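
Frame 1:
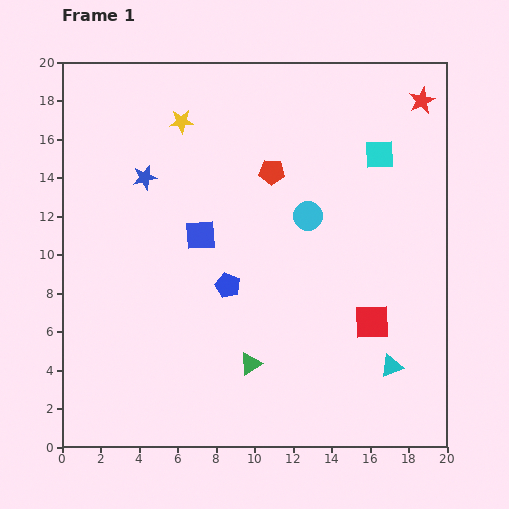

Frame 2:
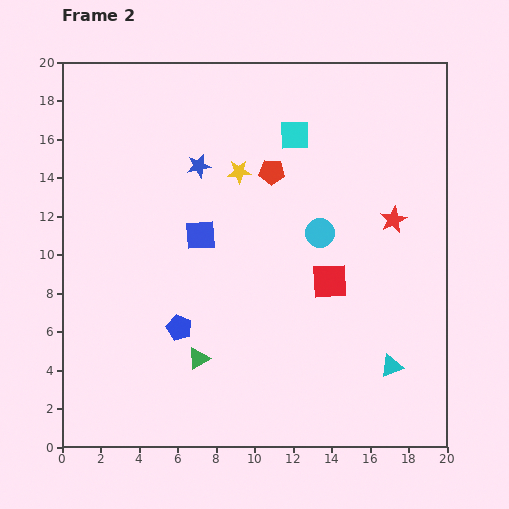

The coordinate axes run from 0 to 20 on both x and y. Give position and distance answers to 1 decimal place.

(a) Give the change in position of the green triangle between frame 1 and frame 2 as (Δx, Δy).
(-2.7, 0.3)

The green triangle was at (9.8, 4.3) in frame 1 and (7.1, 4.6) in frame 2.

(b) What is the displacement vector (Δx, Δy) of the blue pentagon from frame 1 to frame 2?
(-2.5, -2.2)

The blue pentagon was at (8.6, 8.4) in frame 1 and (6.1, 6.2) in frame 2.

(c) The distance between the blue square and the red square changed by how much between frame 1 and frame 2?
-2.9

Distance in frame 1: 10.0. Distance in frame 2: 7.1.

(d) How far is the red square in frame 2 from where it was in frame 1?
3.0

The red square moved from (16.1, 6.5) to (13.9, 8.6), a distance of √(2.2² + 2.1²) ≈ 3.0.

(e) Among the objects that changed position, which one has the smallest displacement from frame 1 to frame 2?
the cyan circle

(moved 1.1)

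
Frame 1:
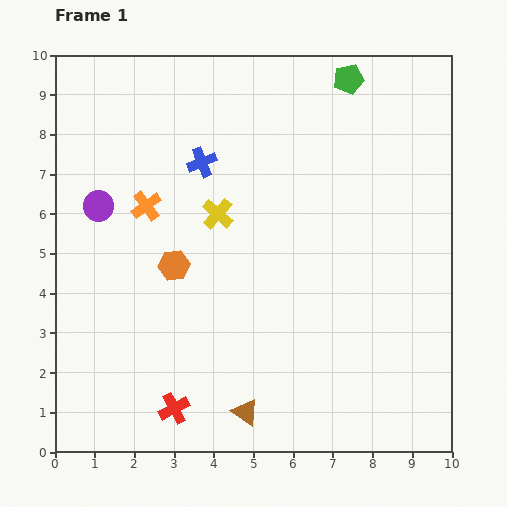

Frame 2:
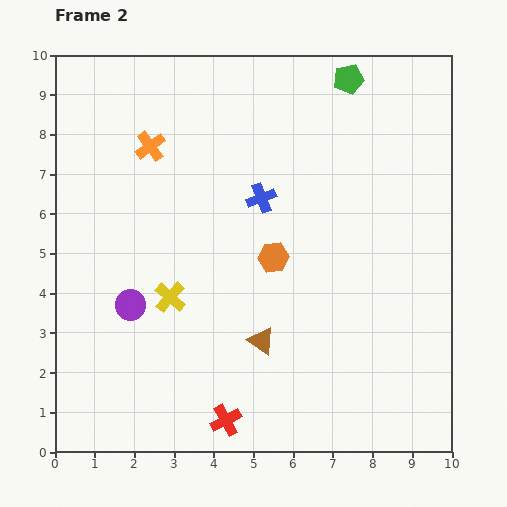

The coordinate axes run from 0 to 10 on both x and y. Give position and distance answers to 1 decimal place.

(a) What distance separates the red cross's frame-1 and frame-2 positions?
1.3

The red cross moved from (3.0, 1.1) to (4.3, 0.8), a distance of √(1.3² + 0.3²) ≈ 1.3.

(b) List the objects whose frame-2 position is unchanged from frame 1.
the green pentagon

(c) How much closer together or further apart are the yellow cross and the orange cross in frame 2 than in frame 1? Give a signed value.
+2.0

Distance in frame 1: 1.8. Distance in frame 2: 3.8.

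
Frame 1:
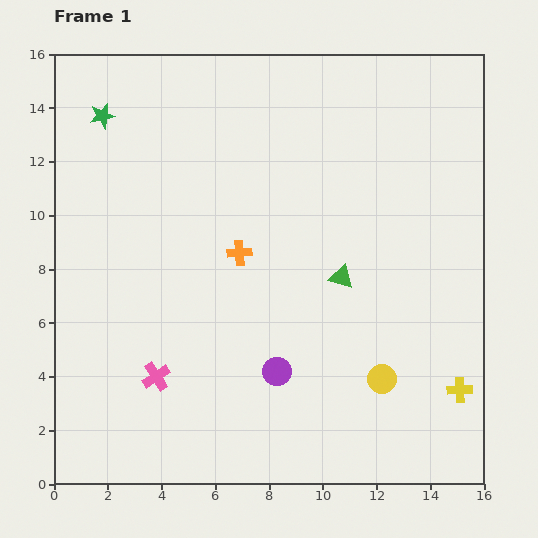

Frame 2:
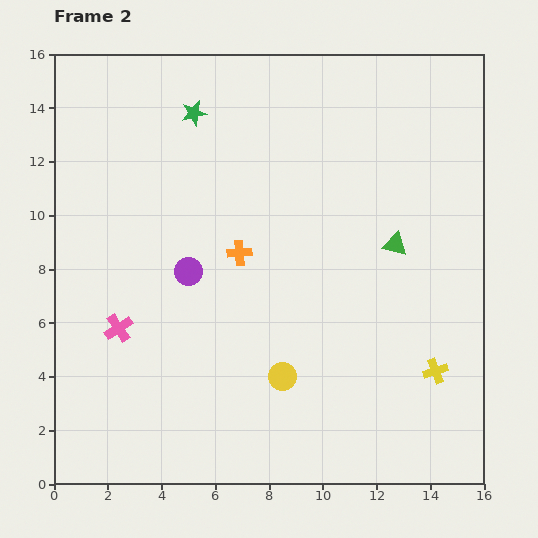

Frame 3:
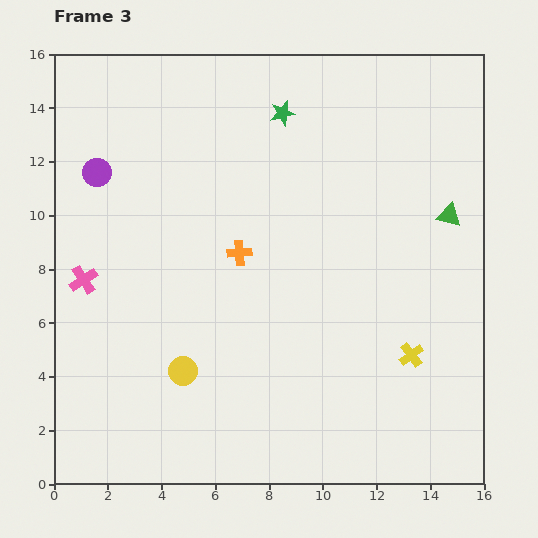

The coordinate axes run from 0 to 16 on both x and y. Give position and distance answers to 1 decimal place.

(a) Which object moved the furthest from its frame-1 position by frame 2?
the purple circle

(moved 5.0; next 3.7)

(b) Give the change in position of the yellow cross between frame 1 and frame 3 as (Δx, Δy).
(-1.8, 1.3)

The yellow cross was at (15.1, 3.5) in frame 1 and (13.3, 4.8) in frame 3.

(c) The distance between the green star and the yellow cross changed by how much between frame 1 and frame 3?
-6.6

Distance in frame 1: 16.8. Distance in frame 3: 10.2.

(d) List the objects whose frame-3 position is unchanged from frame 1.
the orange cross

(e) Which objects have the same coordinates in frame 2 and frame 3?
the orange cross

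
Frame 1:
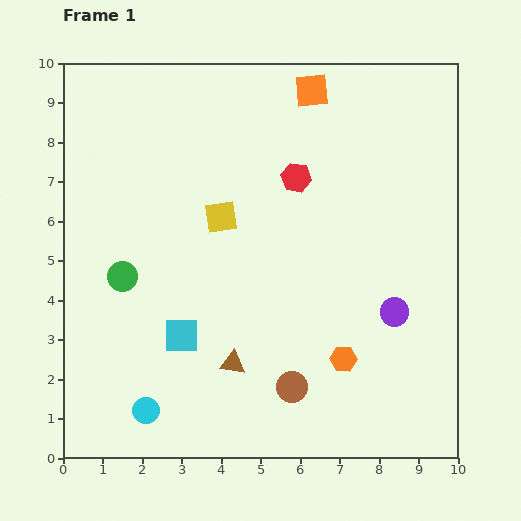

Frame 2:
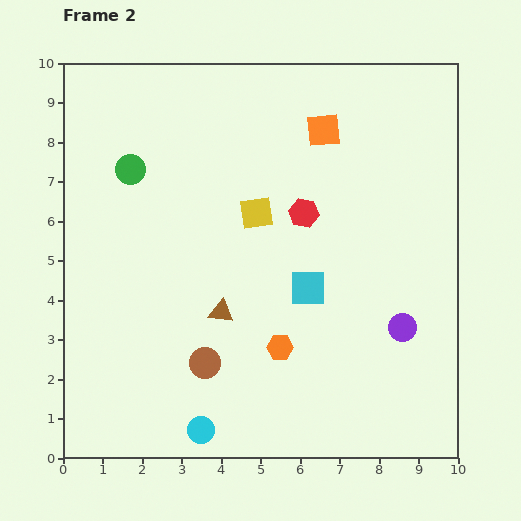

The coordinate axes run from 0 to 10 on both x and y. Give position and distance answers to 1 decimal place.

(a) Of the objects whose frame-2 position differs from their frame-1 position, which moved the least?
the purple circle

(moved 0.4)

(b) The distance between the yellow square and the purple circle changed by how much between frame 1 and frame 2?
-0.3

Distance in frame 1: 5.0. Distance in frame 2: 4.7.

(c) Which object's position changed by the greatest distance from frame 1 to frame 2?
the cyan square

(moved 3.4; next 2.7)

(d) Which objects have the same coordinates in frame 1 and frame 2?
none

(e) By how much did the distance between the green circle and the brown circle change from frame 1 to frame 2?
+0.2

Distance in frame 1: 5.1. Distance in frame 2: 5.3.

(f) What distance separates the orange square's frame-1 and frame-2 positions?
1.0

The orange square moved from (6.3, 9.3) to (6.6, 8.3), a distance of √(0.3² + 1.0²) ≈ 1.0.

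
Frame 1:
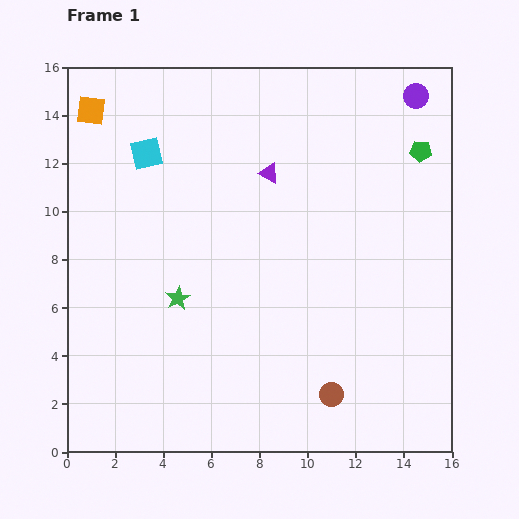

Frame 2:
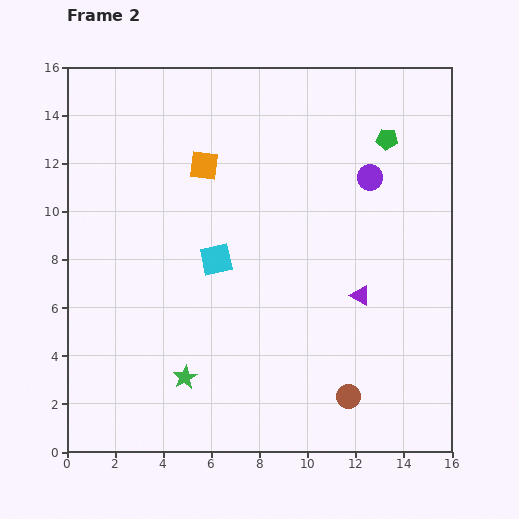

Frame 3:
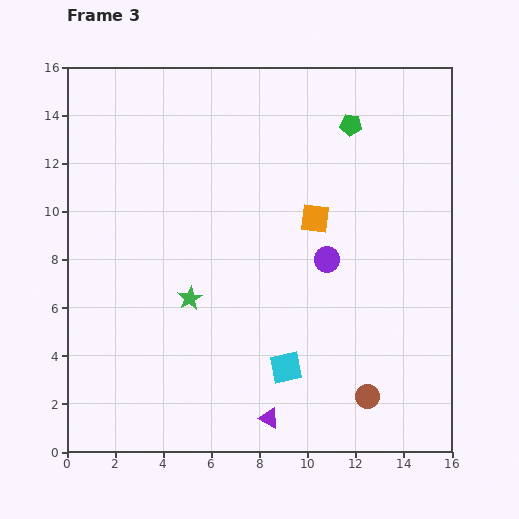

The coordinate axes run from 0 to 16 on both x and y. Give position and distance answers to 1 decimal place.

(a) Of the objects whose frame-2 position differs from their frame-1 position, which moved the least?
the brown circle

(moved 0.7)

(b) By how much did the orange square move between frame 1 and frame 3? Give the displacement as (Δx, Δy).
(9.3, -4.5)

The orange square was at (1.0, 14.2) in frame 1 and (10.3, 9.7) in frame 3.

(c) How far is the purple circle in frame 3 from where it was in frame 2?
3.8

The purple circle moved from (12.6, 11.4) to (10.8, 8.0), a distance of √(1.8² + 3.4²) ≈ 3.8.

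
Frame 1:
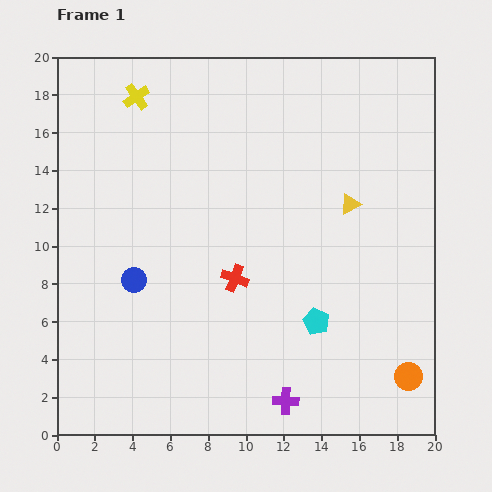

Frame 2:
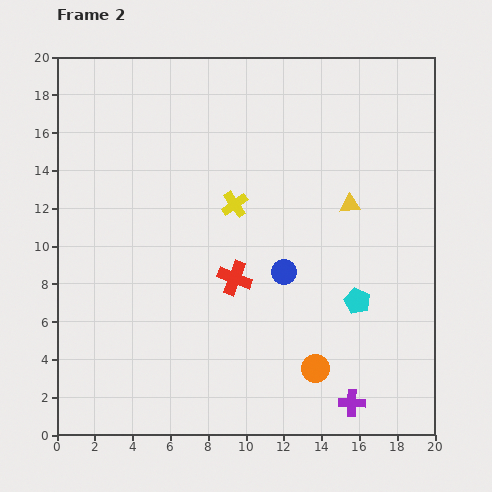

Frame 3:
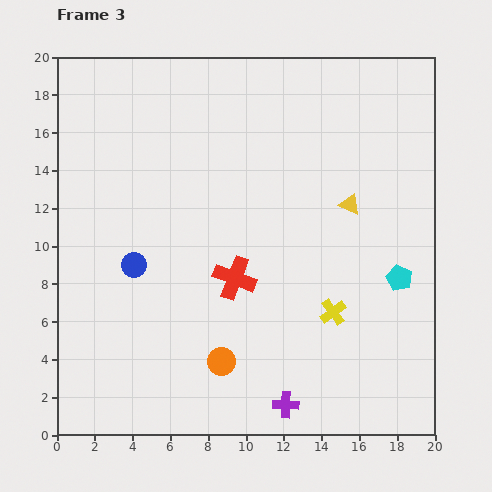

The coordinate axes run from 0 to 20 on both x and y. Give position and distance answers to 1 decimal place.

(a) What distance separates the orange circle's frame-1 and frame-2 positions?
4.9

The orange circle moved from (18.6, 3.1) to (13.7, 3.5), a distance of √(4.9² + 0.4²) ≈ 4.9.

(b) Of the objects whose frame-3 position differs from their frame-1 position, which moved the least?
the purple cross

(moved 0.2)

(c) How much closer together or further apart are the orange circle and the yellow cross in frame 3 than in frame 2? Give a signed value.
-3.3

Distance in frame 2: 9.7. Distance in frame 3: 6.4.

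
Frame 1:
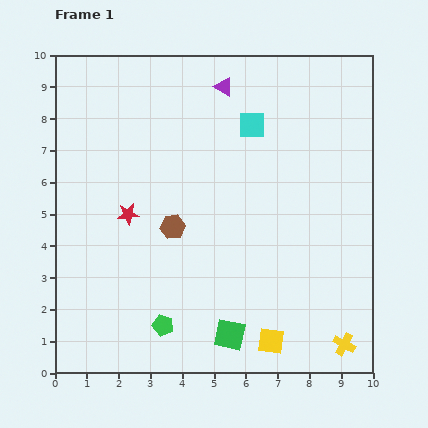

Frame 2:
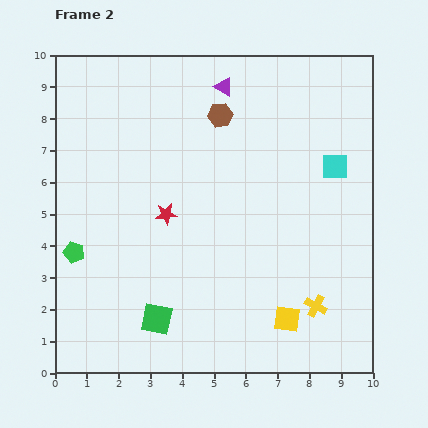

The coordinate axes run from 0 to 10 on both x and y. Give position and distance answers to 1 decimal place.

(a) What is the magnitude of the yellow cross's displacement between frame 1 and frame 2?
1.5

The yellow cross moved from (9.1, 0.9) to (8.2, 2.1), a distance of √(0.9² + 1.2²) ≈ 1.5.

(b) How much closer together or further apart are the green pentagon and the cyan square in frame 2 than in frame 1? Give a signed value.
+1.7

Distance in frame 1: 6.9. Distance in frame 2: 8.6.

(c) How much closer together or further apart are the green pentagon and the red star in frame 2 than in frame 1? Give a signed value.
-0.6

Distance in frame 1: 3.7. Distance in frame 2: 3.1.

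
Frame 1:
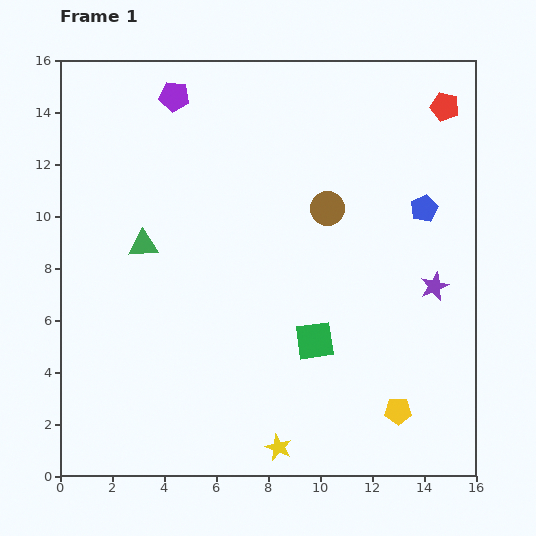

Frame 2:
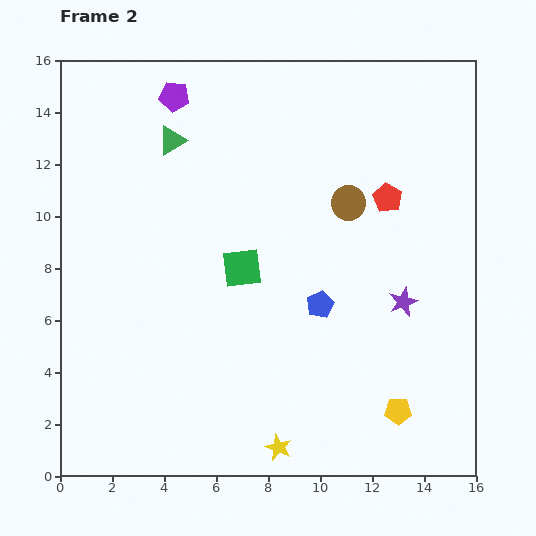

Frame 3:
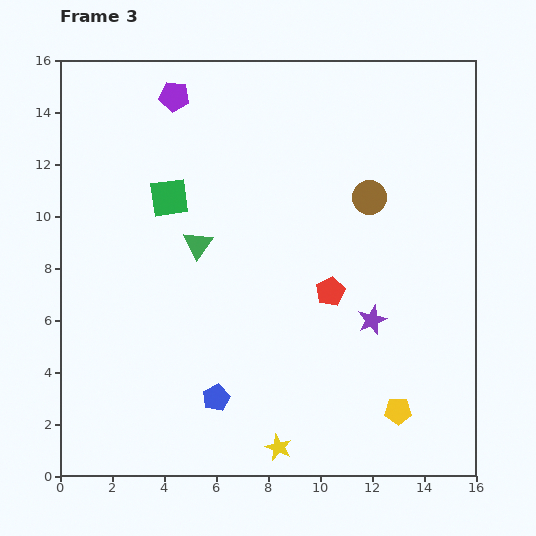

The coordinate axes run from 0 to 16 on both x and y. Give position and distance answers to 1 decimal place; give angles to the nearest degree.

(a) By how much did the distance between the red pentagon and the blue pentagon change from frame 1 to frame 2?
+0.9

Distance in frame 1: 4.0. Distance in frame 2: 4.9.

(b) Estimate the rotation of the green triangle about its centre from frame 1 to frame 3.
52° counter-clockwise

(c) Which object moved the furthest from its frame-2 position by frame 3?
the blue pentagon

(moved 5.4; next 4.2)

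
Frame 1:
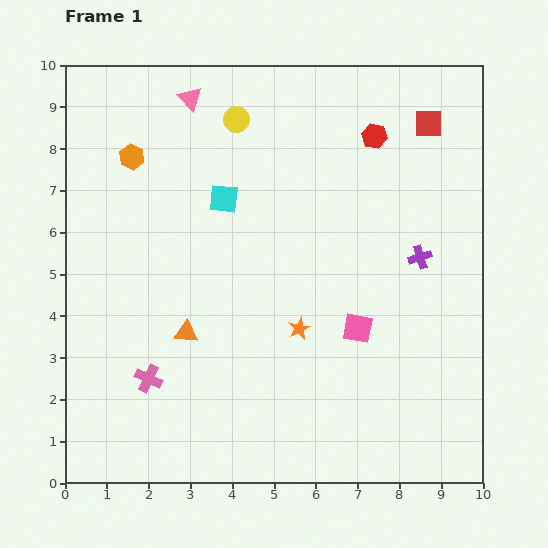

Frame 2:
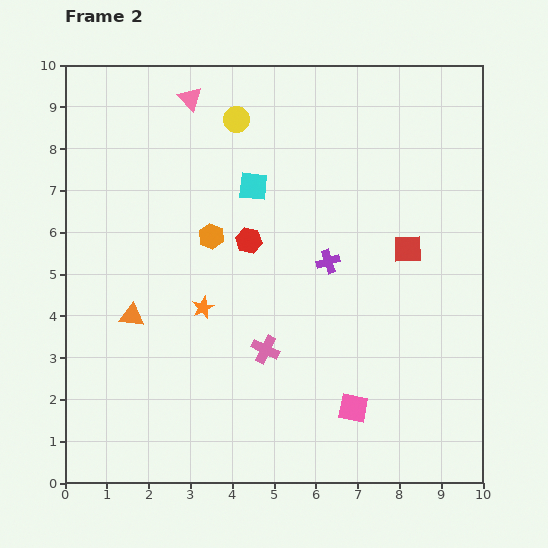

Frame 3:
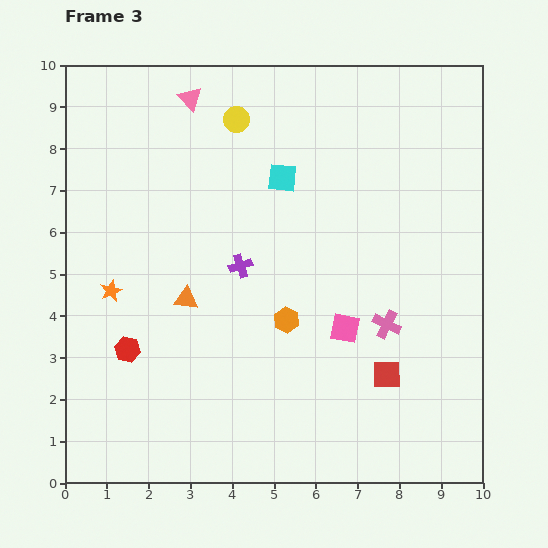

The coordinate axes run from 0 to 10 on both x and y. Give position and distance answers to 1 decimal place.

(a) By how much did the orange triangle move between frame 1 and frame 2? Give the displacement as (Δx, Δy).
(-1.3, 0.4)

The orange triangle was at (2.9, 3.6) in frame 1 and (1.6, 4.0) in frame 2.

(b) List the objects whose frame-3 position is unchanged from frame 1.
the pink triangle, the yellow circle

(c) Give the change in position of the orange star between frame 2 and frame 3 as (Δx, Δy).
(-2.2, 0.4)

The orange star was at (3.3, 4.2) in frame 2 and (1.1, 4.6) in frame 3.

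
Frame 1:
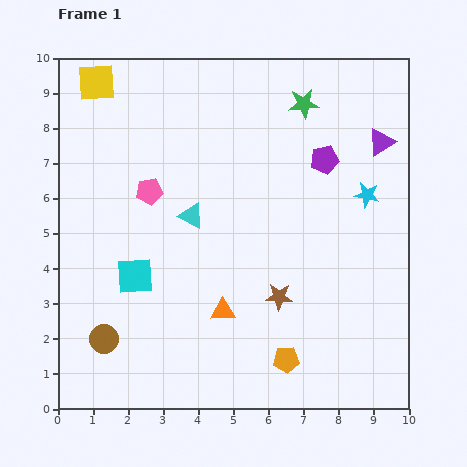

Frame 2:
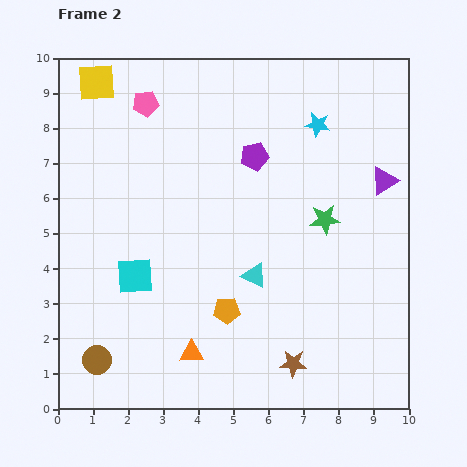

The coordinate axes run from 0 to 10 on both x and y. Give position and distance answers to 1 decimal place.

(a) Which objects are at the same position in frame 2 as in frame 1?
the cyan square, the yellow square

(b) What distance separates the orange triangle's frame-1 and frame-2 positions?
1.5

The orange triangle moved from (4.7, 2.8) to (3.8, 1.6), a distance of √(0.9² + 1.2²) ≈ 1.5.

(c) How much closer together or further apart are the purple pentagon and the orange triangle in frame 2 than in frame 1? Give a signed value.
+0.7

Distance in frame 1: 5.2. Distance in frame 2: 5.9.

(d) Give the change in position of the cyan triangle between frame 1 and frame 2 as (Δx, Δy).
(1.8, -1.7)

The cyan triangle was at (3.8, 5.5) in frame 1 and (5.6, 3.8) in frame 2.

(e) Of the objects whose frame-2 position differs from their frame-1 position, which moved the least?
the brown circle

(moved 0.6)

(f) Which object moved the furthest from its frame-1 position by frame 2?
the green star

(moved 3.4; next 2.5)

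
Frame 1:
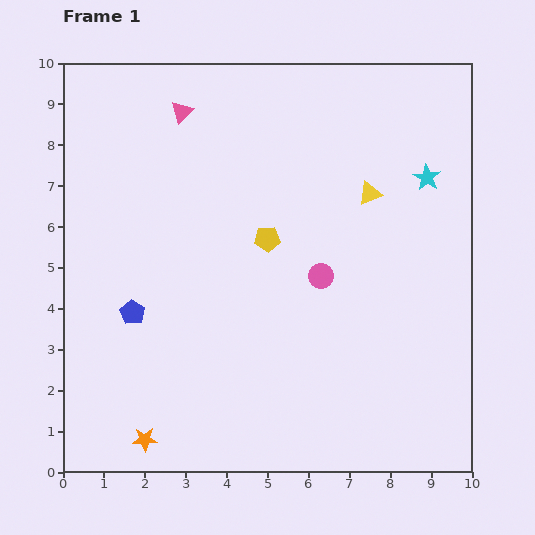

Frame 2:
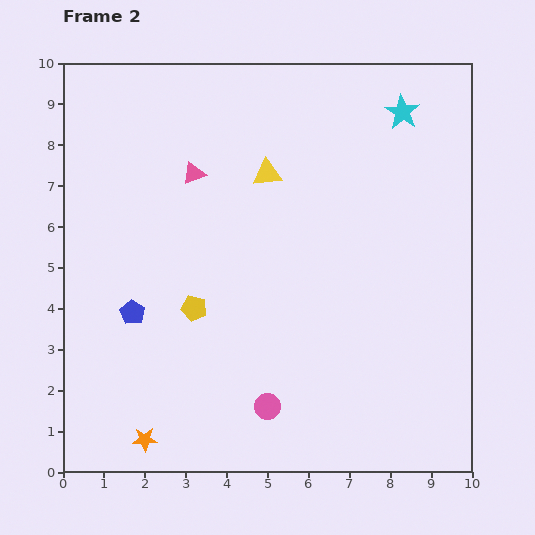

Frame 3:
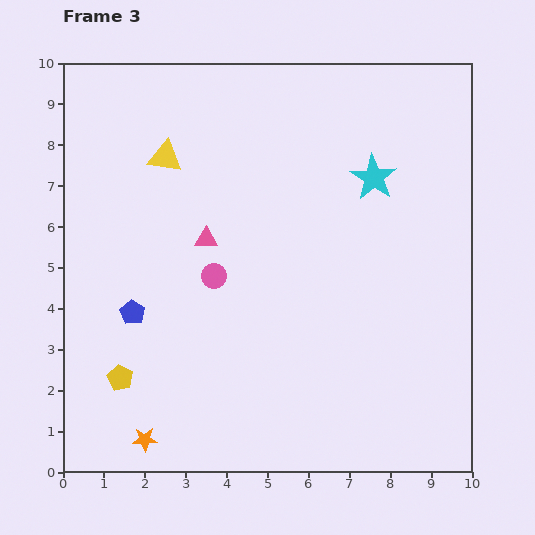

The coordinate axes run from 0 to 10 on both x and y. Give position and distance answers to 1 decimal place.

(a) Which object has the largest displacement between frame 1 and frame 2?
the pink circle

(moved 3.5; next 2.5)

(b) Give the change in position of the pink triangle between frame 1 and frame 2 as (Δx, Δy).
(0.3, -1.5)

The pink triangle was at (2.9, 8.8) in frame 1 and (3.2, 7.3) in frame 2.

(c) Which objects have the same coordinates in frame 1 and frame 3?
the blue pentagon, the orange star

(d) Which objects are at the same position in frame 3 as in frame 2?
the blue pentagon, the orange star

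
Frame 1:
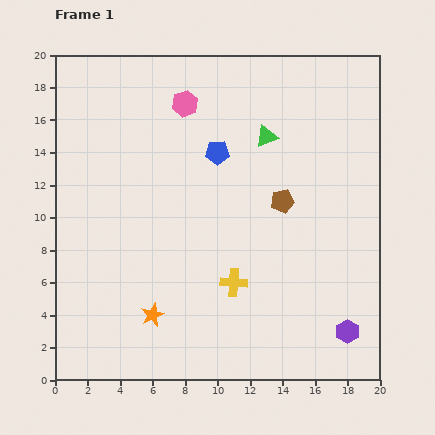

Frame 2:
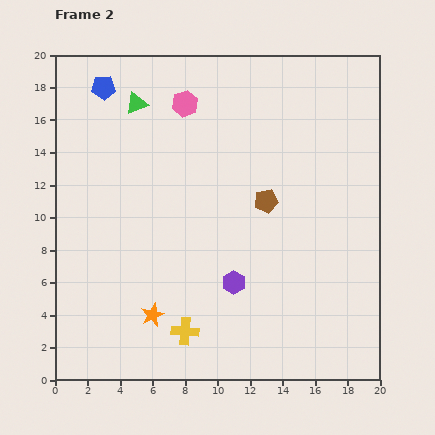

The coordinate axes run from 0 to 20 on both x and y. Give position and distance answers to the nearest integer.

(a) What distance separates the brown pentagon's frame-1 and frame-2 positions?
1

The brown pentagon moved from (14, 11) to (13, 11), a distance of √(1² + 0²) ≈ 1.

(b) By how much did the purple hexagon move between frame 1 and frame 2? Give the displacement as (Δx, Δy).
(-7, 3)

The purple hexagon was at (18, 3) in frame 1 and (11, 6) in frame 2.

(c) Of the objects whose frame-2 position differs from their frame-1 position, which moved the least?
the brown pentagon

(moved 1)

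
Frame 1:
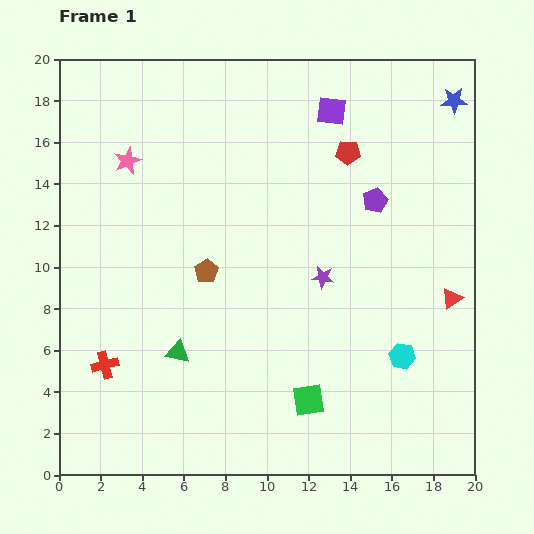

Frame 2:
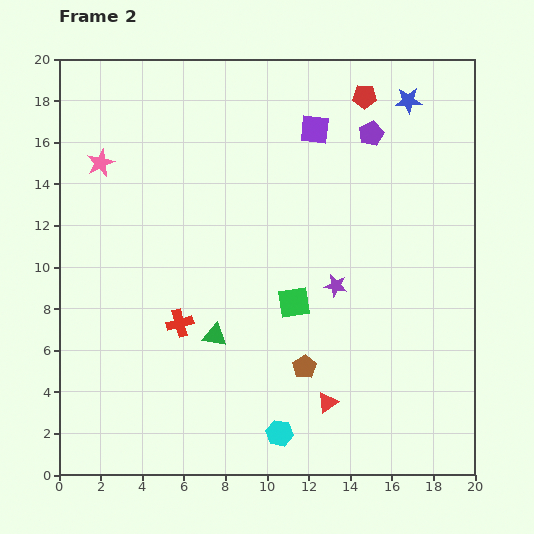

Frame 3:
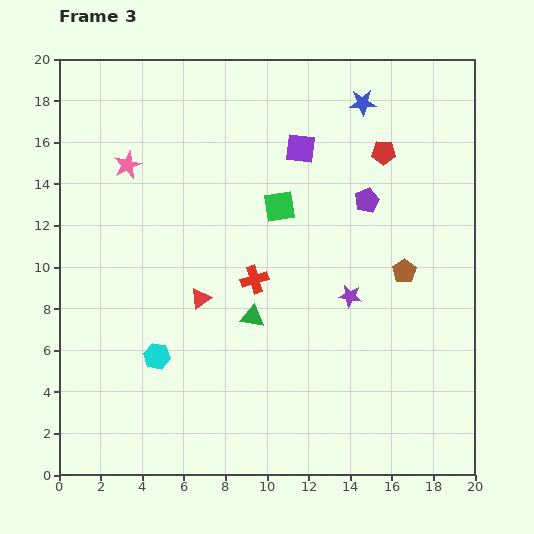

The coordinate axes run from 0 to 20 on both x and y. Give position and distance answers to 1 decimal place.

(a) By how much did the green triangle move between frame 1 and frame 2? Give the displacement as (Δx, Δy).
(1.8, 0.8)

The green triangle was at (5.7, 5.9) in frame 1 and (7.5, 6.7) in frame 2.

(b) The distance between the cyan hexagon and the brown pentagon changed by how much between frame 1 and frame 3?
+2.3

Distance in frame 1: 10.3. Distance in frame 3: 12.6.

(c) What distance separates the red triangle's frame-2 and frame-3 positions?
7.9

The red triangle moved from (12.9, 3.5) to (6.8, 8.5), a distance of √(6.1² + 5.0²) ≈ 7.9.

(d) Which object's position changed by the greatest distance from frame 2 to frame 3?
the red triangle

(moved 7.9; next 7.0)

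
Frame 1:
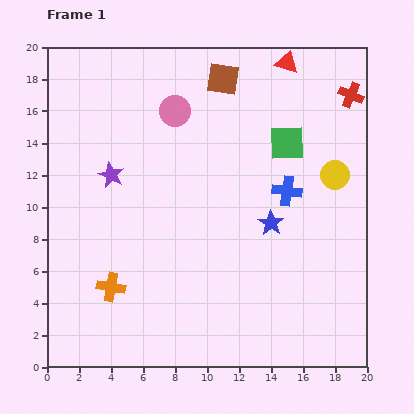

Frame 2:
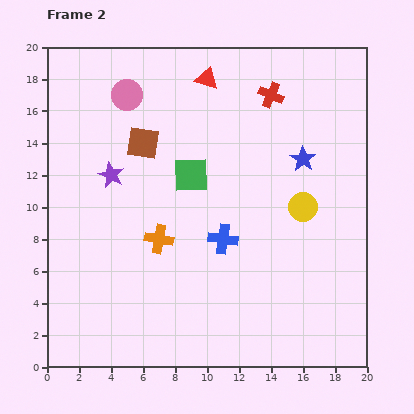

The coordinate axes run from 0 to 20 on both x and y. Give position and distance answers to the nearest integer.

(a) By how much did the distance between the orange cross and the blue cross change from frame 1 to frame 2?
-9

Distance in frame 1: 13. Distance in frame 2: 4.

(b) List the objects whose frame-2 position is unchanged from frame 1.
the purple star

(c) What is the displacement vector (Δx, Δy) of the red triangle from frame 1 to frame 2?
(-5, -1)

The red triangle was at (15, 19) in frame 1 and (10, 18) in frame 2.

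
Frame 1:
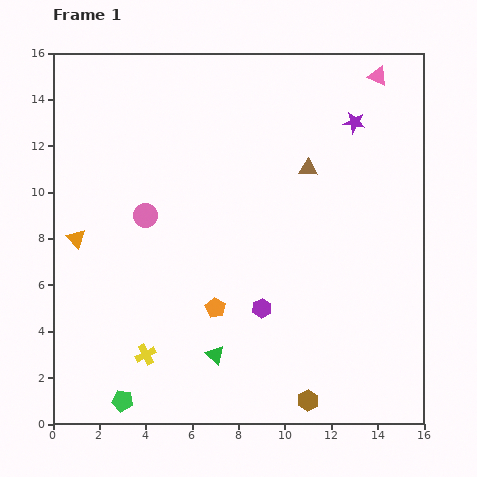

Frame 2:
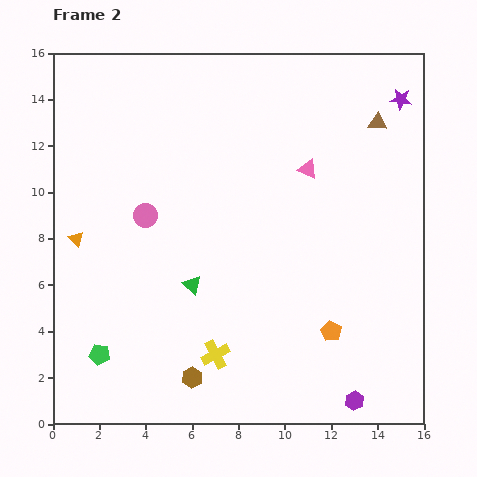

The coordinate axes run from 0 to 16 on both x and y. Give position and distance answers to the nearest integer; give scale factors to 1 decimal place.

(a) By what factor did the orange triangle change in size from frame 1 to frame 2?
0.8×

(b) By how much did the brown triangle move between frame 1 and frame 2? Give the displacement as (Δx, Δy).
(3, 2)

The brown triangle was at (11, 11) in frame 1 and (14, 13) in frame 2.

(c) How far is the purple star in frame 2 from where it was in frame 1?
2

The purple star moved from (13, 13) to (15, 14), a distance of √(2² + 1²) ≈ 2.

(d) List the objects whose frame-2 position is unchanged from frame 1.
the pink circle, the orange triangle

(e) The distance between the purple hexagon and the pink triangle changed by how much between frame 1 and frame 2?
-1

Distance in frame 1: 11. Distance in frame 2: 10.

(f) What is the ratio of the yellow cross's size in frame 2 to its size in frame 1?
1.4×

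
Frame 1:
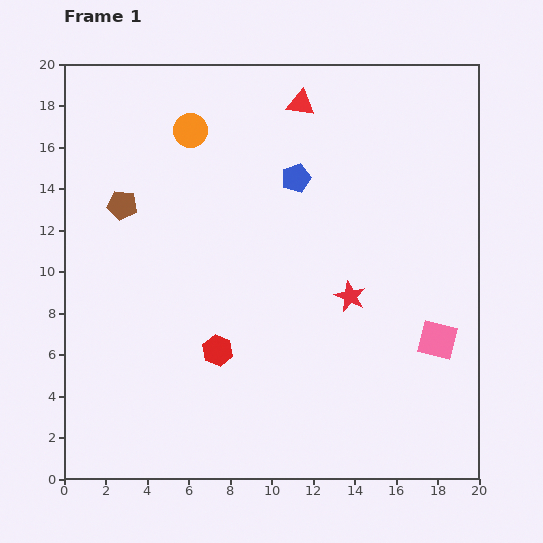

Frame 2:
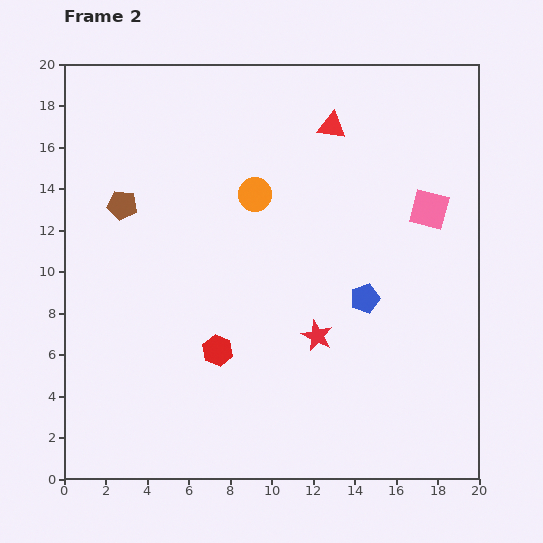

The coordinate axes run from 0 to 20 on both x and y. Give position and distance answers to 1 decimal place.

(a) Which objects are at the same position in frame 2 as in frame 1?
the red hexagon, the brown pentagon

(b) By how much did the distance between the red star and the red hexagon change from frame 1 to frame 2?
-2.0

Distance in frame 1: 6.9. Distance in frame 2: 4.9.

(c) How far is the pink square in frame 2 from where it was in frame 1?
6.3

The pink square moved from (18.0, 6.7) to (17.6, 13.0), a distance of √(0.4² + 6.3²) ≈ 6.3.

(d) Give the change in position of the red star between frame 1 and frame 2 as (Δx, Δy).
(-1.6, -1.9)

The red star was at (13.8, 8.8) in frame 1 and (12.2, 6.9) in frame 2.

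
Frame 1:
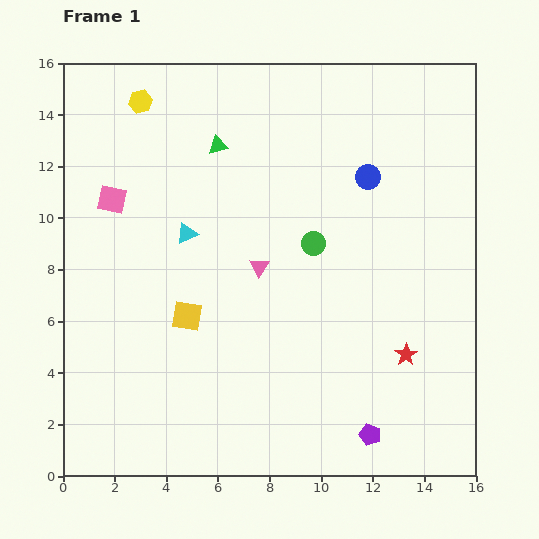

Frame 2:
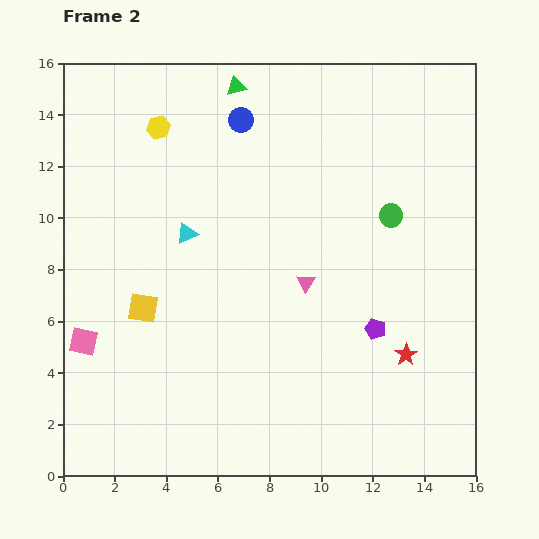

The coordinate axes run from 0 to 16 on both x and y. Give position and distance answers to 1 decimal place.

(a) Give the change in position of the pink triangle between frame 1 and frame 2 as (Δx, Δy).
(1.8, -0.6)

The pink triangle was at (7.6, 8.1) in frame 1 and (9.4, 7.5) in frame 2.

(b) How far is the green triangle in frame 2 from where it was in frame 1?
2.4

The green triangle moved from (6.0, 12.8) to (6.7, 15.1), a distance of √(0.7² + 2.3²) ≈ 2.4.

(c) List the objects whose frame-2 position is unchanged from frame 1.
the red star, the cyan triangle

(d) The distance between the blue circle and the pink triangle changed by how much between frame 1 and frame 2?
+1.3

Distance in frame 1: 5.5. Distance in frame 2: 6.8.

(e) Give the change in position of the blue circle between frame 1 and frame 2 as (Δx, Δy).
(-4.9, 2.2)

The blue circle was at (11.8, 11.6) in frame 1 and (6.9, 13.8) in frame 2.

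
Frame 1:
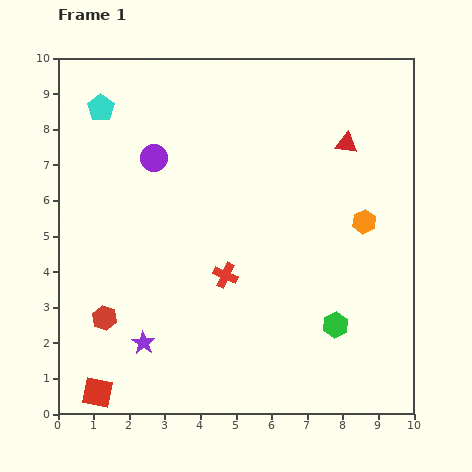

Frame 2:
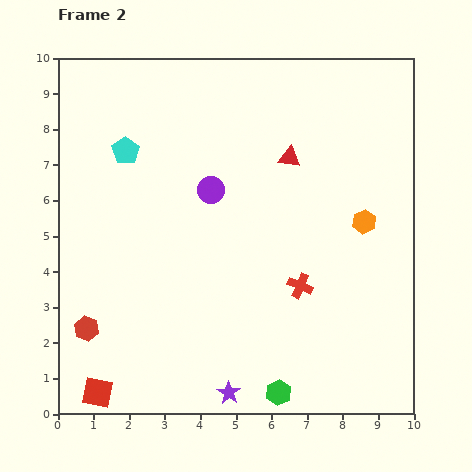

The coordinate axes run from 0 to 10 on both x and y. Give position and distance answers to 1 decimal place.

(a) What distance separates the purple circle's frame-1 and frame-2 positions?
1.8

The purple circle moved from (2.7, 7.2) to (4.3, 6.3), a distance of √(1.6² + 0.9²) ≈ 1.8.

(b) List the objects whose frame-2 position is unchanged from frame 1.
the orange hexagon, the red square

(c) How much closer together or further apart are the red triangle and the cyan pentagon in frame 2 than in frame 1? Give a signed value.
-2.4

Distance in frame 1: 7.0. Distance in frame 2: 4.6.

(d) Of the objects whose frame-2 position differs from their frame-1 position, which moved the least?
the red hexagon

(moved 0.6)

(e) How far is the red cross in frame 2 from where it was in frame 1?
2.1

The red cross moved from (4.7, 3.9) to (6.8, 3.6), a distance of √(2.1² + 0.3²) ≈ 2.1.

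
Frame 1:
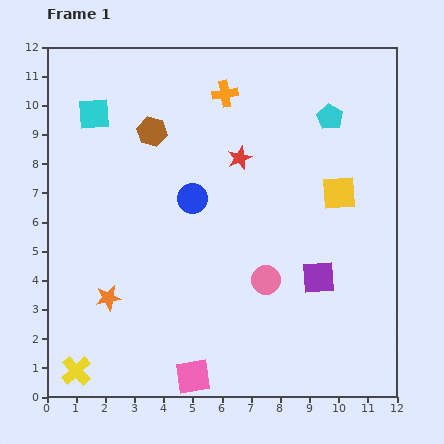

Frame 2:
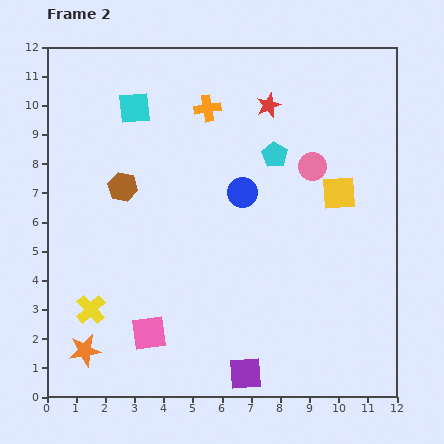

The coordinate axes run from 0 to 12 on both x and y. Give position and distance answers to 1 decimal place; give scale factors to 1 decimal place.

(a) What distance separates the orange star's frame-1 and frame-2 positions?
2.0

The orange star moved from (2.1, 3.4) to (1.3, 1.6), a distance of √(0.8² + 1.8²) ≈ 2.0.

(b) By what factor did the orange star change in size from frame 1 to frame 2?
1.3×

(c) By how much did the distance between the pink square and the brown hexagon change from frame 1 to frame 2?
-3.4

Distance in frame 1: 8.5. Distance in frame 2: 5.1.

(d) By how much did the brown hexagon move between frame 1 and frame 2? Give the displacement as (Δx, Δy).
(-1.0, -1.9)

The brown hexagon was at (3.6, 9.1) in frame 1 and (2.6, 7.2) in frame 2.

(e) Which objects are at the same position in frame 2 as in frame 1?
the yellow square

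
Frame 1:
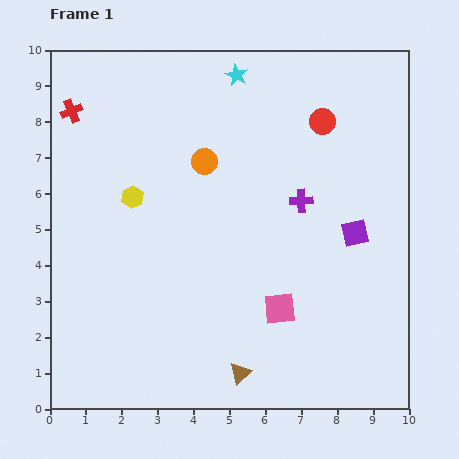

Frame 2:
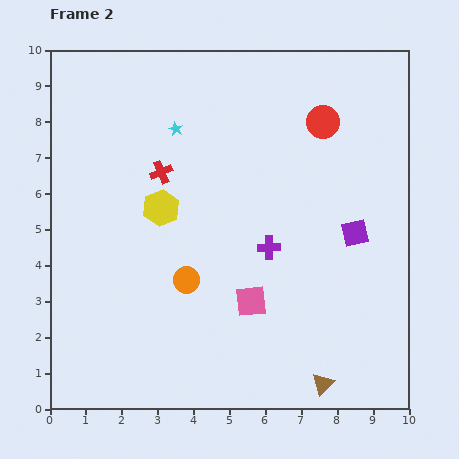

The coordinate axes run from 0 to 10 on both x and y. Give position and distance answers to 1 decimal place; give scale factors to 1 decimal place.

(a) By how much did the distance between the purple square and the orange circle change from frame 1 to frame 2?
+0.2

Distance in frame 1: 4.7. Distance in frame 2: 4.9.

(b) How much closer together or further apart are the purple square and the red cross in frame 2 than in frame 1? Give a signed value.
-2.9

Distance in frame 1: 8.6. Distance in frame 2: 5.7.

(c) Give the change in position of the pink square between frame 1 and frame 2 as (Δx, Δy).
(-0.8, 0.2)

The pink square was at (6.4, 2.8) in frame 1 and (5.6, 3.0) in frame 2.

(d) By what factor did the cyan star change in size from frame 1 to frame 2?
0.6×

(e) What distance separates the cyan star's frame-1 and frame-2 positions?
2.3

The cyan star moved from (5.2, 9.3) to (3.5, 7.8), a distance of √(1.7² + 1.5²) ≈ 2.3.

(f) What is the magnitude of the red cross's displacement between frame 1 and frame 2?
3.0

The red cross moved from (0.6, 8.3) to (3.1, 6.6), a distance of √(2.5² + 1.7²) ≈ 3.0.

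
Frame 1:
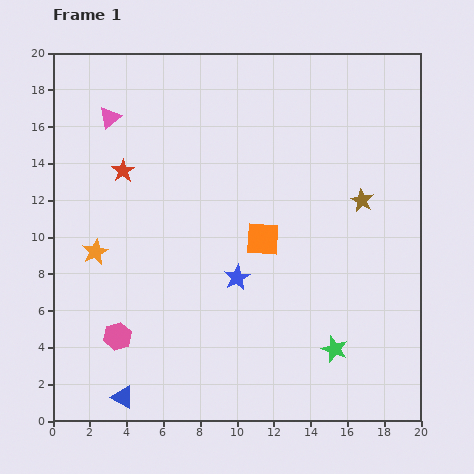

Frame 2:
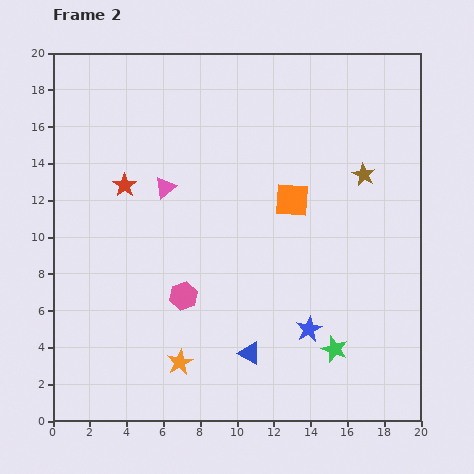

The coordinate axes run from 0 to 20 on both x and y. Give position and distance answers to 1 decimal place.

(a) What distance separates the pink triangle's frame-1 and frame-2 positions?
4.8

The pink triangle moved from (3.1, 16.5) to (6.1, 12.7), a distance of √(3.0² + 3.8²) ≈ 4.8.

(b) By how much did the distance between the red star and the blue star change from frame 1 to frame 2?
+4.2

Distance in frame 1: 8.5. Distance in frame 2: 12.7.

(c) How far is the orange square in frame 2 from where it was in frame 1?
2.6

The orange square moved from (11.4, 9.9) to (13.0, 12.0), a distance of √(1.6² + 2.1²) ≈ 2.6.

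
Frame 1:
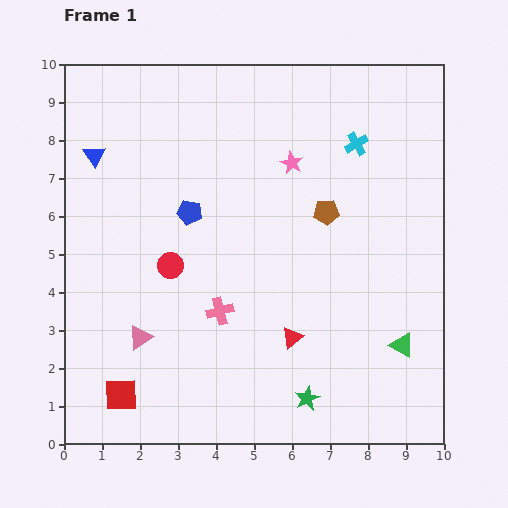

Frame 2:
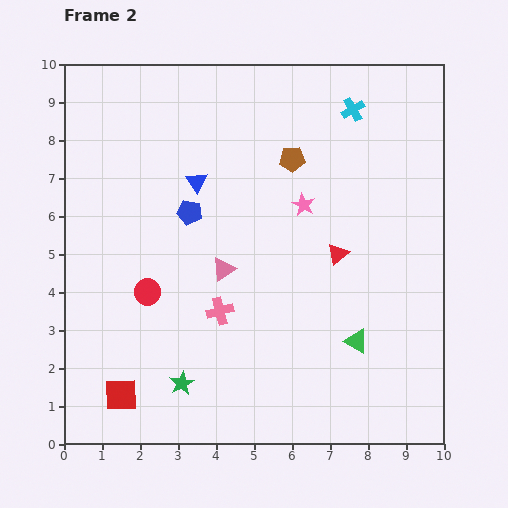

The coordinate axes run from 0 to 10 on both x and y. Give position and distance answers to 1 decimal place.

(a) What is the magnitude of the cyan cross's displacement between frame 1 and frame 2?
0.9

The cyan cross moved from (7.7, 7.9) to (7.6, 8.8), a distance of √(0.1² + 0.9²) ≈ 0.9.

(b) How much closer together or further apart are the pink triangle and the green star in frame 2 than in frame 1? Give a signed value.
-1.5

Distance in frame 1: 4.7. Distance in frame 2: 3.2.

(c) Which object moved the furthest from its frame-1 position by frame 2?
the green star

(moved 3.3; next 2.8)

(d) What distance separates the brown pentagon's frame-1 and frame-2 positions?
1.7

The brown pentagon moved from (6.9, 6.1) to (6.0, 7.5), a distance of √(0.9² + 1.4²) ≈ 1.7.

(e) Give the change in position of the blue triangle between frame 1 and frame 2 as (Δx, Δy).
(2.7, -0.7)

The blue triangle was at (0.8, 7.6) in frame 1 and (3.5, 6.9) in frame 2.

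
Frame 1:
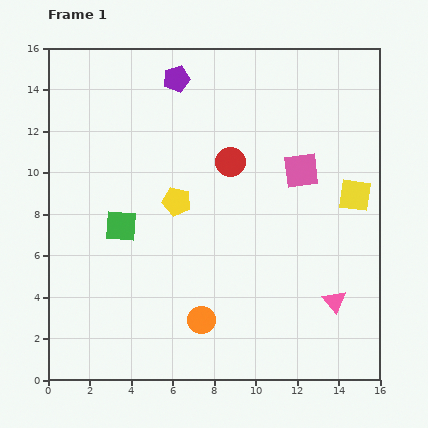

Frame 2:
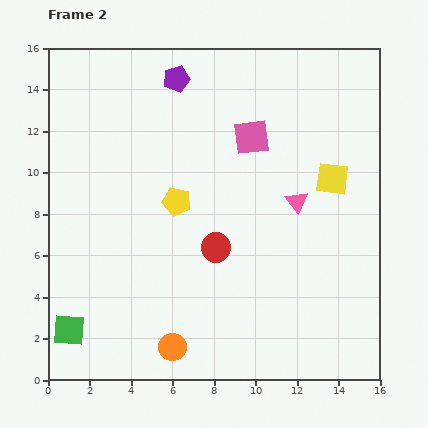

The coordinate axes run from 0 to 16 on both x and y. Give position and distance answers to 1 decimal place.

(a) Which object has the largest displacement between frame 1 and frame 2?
the green square

(moved 5.6; next 5.1)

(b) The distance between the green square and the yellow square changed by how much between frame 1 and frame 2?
+3.2

Distance in frame 1: 11.4. Distance in frame 2: 14.6.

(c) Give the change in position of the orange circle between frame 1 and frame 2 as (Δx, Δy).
(-1.4, -1.3)

The orange circle was at (7.4, 2.9) in frame 1 and (6.0, 1.6) in frame 2.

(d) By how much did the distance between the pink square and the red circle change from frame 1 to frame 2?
+2.2

Distance in frame 1: 3.4. Distance in frame 2: 5.6.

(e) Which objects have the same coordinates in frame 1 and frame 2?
the purple pentagon, the yellow pentagon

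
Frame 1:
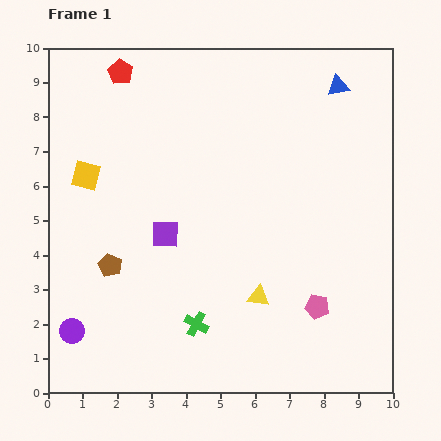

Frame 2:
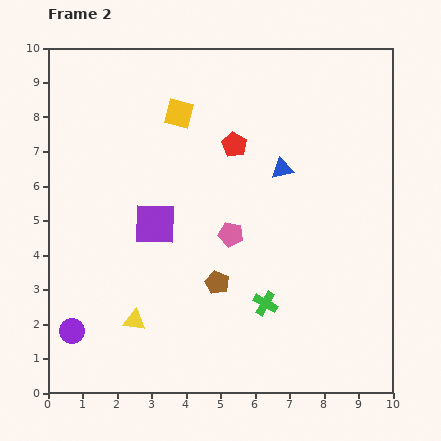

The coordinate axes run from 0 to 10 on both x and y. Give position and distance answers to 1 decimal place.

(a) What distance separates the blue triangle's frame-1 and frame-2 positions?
2.9

The blue triangle moved from (8.4, 8.9) to (6.8, 6.5), a distance of √(1.6² + 2.4²) ≈ 2.9.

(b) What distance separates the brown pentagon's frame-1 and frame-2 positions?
3.1

The brown pentagon moved from (1.8, 3.7) to (4.9, 3.2), a distance of √(3.1² + 0.5²) ≈ 3.1.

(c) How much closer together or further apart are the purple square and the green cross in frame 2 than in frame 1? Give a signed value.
+1.1

Distance in frame 1: 2.8. Distance in frame 2: 3.9.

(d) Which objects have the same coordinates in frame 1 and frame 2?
the purple circle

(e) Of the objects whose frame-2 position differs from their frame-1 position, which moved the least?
the purple square

(moved 0.4)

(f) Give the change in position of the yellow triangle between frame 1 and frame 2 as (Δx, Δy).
(-3.6, -0.7)

The yellow triangle was at (6.1, 2.8) in frame 1 and (2.5, 2.1) in frame 2.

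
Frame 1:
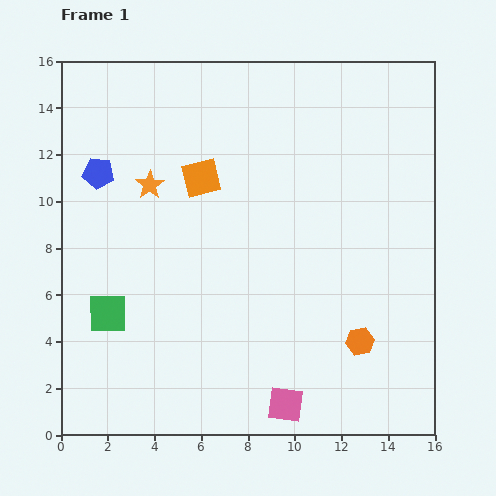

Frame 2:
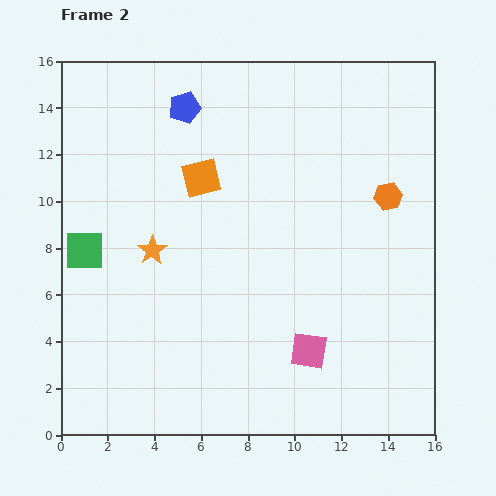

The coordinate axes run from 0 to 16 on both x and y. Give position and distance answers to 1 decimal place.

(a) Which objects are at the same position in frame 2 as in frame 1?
the orange square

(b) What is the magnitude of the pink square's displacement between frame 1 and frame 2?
2.5

The pink square moved from (9.6, 1.3) to (10.6, 3.6), a distance of √(1.0² + 2.3²) ≈ 2.5.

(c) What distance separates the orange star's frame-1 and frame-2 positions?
2.8

The orange star moved from (3.8, 10.7) to (3.9, 7.9), a distance of √(0.1² + 2.8²) ≈ 2.8.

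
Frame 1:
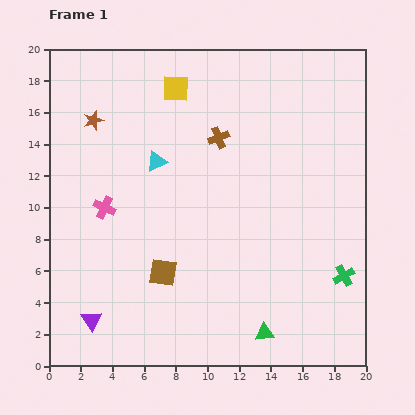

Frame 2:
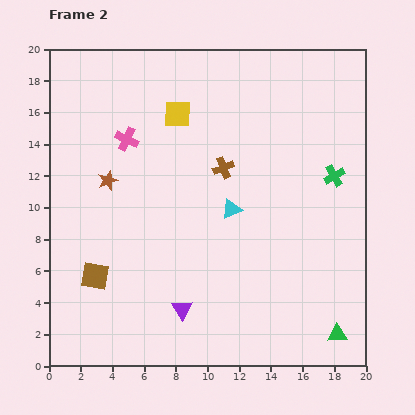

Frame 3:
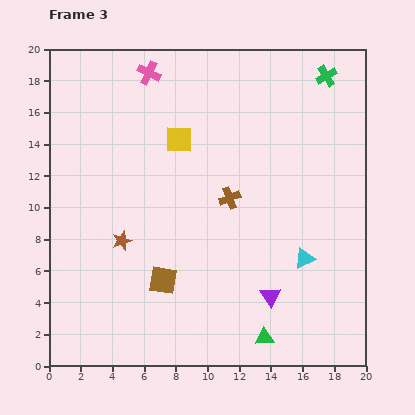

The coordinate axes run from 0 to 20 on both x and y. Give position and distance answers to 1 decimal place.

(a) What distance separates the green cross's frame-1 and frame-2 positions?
6.3

The green cross moved from (18.6, 5.7) to (18.0, 12.0), a distance of √(0.6² + 6.3²) ≈ 6.3.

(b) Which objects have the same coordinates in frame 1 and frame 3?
none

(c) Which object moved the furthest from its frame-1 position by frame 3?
the green cross

(moved 12.6; next 11.4)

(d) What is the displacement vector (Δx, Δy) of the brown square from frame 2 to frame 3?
(4.3, -0.3)

The brown square was at (2.9, 5.7) in frame 2 and (7.2, 5.4) in frame 3.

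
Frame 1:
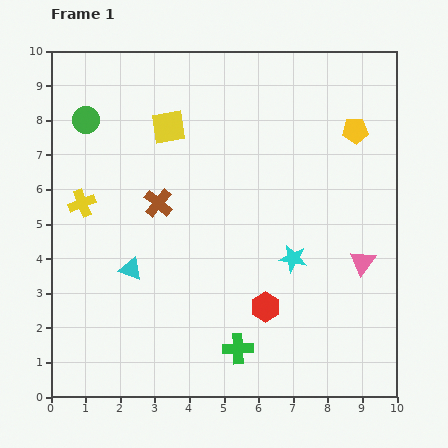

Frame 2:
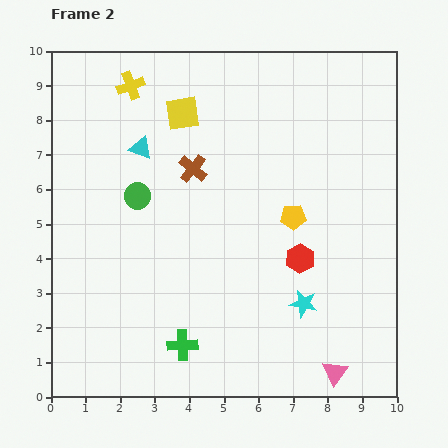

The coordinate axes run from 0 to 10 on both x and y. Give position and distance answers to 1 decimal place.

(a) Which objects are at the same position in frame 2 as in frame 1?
none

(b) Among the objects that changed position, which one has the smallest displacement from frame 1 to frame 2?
the yellow square

(moved 0.6)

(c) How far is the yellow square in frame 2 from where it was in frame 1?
0.6

The yellow square moved from (3.4, 7.8) to (3.8, 8.2), a distance of √(0.4² + 0.4²) ≈ 0.6.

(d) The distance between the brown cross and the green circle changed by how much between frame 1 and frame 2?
-1.4

Distance in frame 1: 3.2. Distance in frame 2: 1.8.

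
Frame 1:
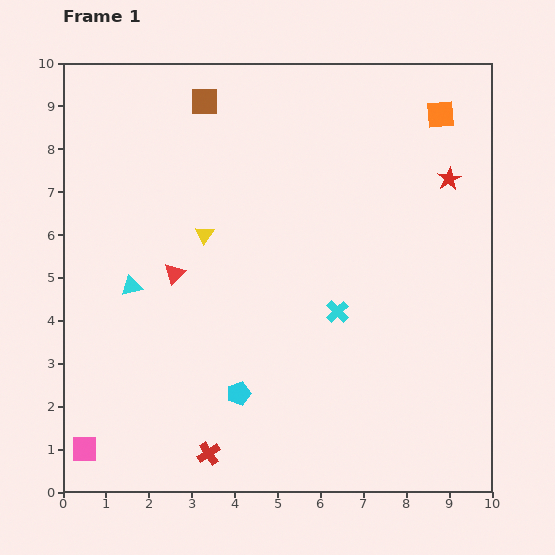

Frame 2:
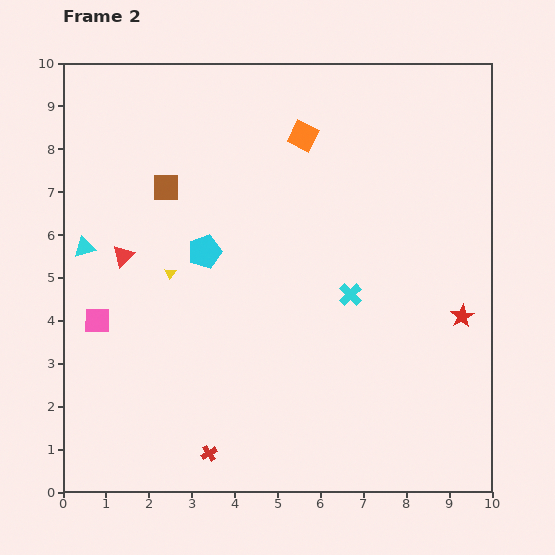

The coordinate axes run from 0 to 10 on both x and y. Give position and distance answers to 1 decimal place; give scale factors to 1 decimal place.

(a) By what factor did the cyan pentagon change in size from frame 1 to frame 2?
1.4×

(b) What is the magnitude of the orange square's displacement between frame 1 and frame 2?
3.2

The orange square moved from (8.8, 8.8) to (5.6, 8.3), a distance of √(3.2² + 0.5²) ≈ 3.2.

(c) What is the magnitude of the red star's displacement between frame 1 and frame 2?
3.2

The red star moved from (9.0, 7.3) to (9.3, 4.1), a distance of √(0.3² + 3.2²) ≈ 3.2.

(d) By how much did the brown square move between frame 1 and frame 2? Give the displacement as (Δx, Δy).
(-0.9, -2.0)

The brown square was at (3.3, 9.1) in frame 1 and (2.4, 7.1) in frame 2.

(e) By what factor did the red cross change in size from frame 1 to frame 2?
0.7×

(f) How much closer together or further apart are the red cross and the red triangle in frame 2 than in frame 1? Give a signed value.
+0.7

Distance in frame 1: 4.3. Distance in frame 2: 5.0.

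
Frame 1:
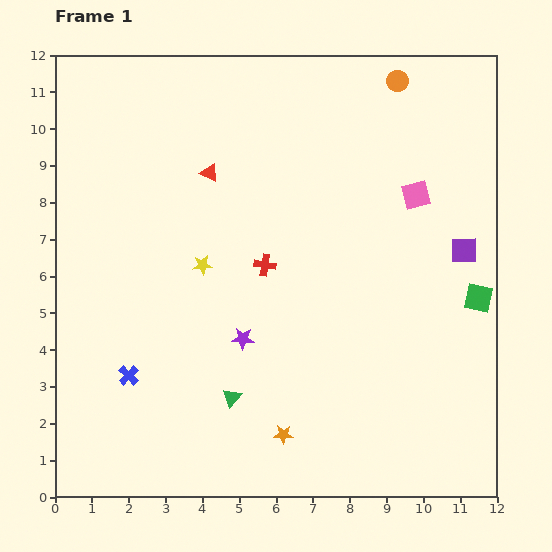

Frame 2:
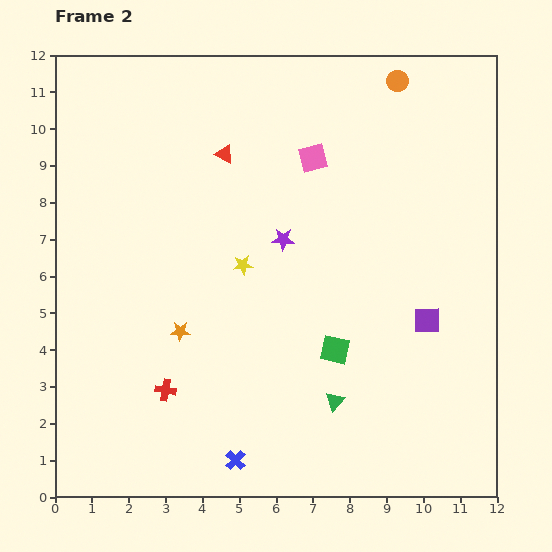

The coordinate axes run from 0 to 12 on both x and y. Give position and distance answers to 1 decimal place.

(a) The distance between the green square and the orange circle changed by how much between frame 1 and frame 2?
+1.2

Distance in frame 1: 6.3. Distance in frame 2: 7.5.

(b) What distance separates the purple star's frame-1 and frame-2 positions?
2.9

The purple star moved from (5.1, 4.3) to (6.2, 7.0), a distance of √(1.1² + 2.7²) ≈ 2.9.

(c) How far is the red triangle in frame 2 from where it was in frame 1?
0.6

The red triangle moved from (4.2, 8.8) to (4.6, 9.3), a distance of √(0.4² + 0.5²) ≈ 0.6.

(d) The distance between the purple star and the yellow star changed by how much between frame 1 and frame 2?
-1.0

Distance in frame 1: 2.3. Distance in frame 2: 1.3.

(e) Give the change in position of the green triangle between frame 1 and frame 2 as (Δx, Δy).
(2.8, -0.1)

The green triangle was at (4.8, 2.7) in frame 1 and (7.6, 2.6) in frame 2.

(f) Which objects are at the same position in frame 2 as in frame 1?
the orange circle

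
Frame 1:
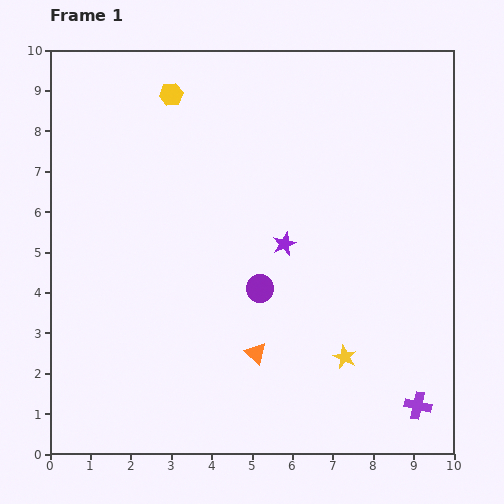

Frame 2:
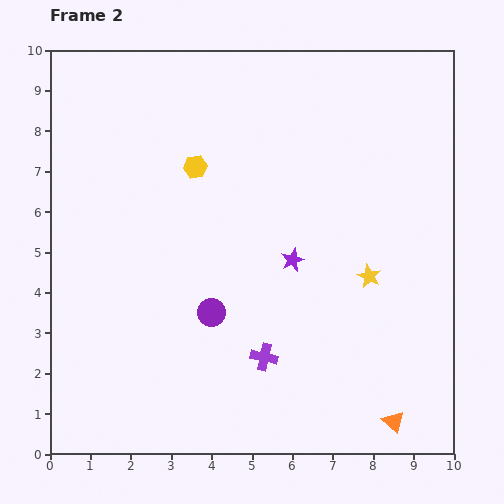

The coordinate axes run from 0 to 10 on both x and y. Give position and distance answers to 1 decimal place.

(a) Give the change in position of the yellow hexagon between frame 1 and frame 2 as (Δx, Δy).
(0.6, -1.8)

The yellow hexagon was at (3.0, 8.9) in frame 1 and (3.6, 7.1) in frame 2.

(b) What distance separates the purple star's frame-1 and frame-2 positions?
0.4

The purple star moved from (5.8, 5.2) to (6.0, 4.8), a distance of √(0.2² + 0.4²) ≈ 0.4.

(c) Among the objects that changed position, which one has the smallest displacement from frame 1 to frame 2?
the purple star

(moved 0.4)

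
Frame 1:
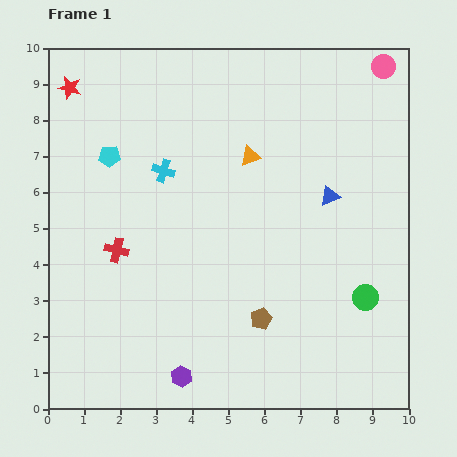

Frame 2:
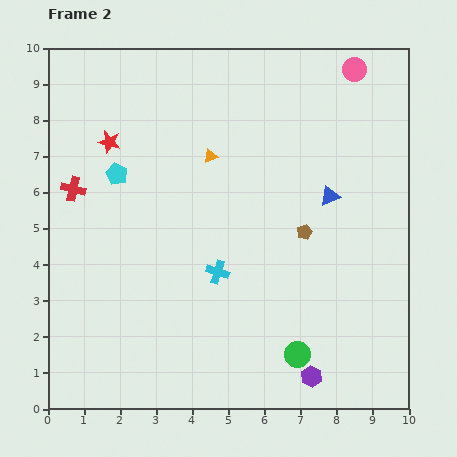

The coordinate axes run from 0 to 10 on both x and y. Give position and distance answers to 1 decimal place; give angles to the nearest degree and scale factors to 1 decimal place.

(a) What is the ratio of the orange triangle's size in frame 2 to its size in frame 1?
0.7×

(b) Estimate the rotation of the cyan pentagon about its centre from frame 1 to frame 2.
26° clockwise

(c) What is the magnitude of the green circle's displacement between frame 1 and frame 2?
2.5

The green circle moved from (8.8, 3.1) to (6.9, 1.5), a distance of √(1.9² + 1.6²) ≈ 2.5.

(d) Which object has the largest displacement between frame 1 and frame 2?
the purple hexagon

(moved 3.6; next 3.2)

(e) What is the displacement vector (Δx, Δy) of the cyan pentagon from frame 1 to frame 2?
(0.2, -0.5)

The cyan pentagon was at (1.7, 7.0) in frame 1 and (1.9, 6.5) in frame 2.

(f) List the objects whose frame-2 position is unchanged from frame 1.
the blue triangle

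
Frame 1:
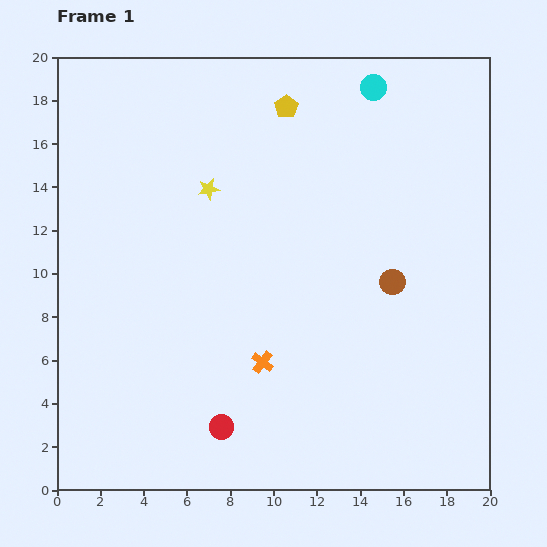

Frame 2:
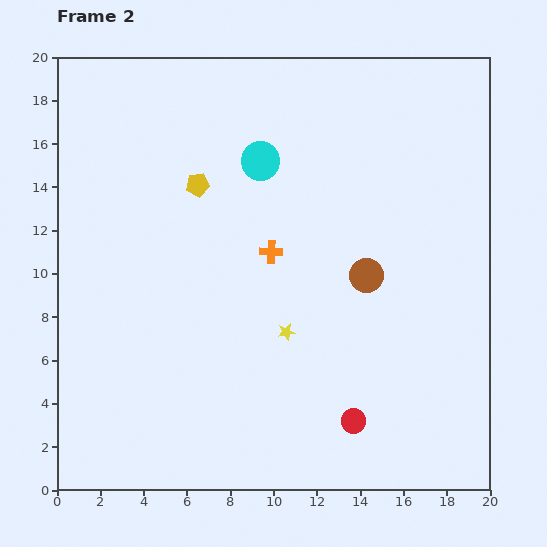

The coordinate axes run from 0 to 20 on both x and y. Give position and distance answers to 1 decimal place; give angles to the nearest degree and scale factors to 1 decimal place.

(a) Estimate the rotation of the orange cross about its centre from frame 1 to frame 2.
35° counter-clockwise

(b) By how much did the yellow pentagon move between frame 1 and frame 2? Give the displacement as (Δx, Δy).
(-4.1, -3.6)

The yellow pentagon was at (10.6, 17.7) in frame 1 and (6.5, 14.1) in frame 2.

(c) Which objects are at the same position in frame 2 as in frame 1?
none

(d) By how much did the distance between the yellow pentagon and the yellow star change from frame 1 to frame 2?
+2.7

Distance in frame 1: 5.2. Distance in frame 2: 7.9.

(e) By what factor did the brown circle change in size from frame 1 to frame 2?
1.3×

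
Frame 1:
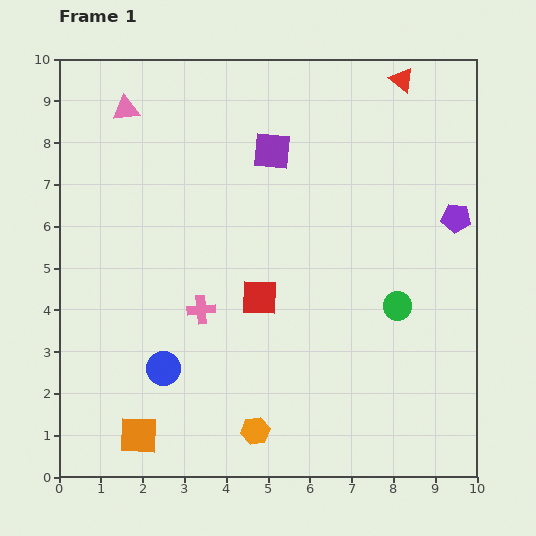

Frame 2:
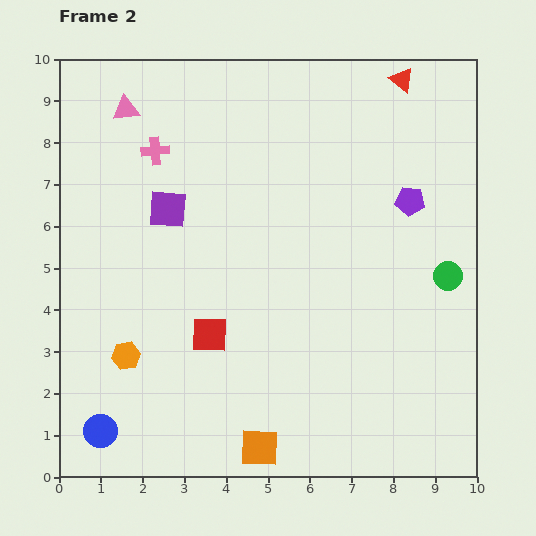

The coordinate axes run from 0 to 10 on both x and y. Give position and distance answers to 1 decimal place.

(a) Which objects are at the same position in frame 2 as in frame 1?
the pink triangle, the red triangle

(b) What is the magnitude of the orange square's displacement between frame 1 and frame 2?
2.9

The orange square moved from (1.9, 1.0) to (4.8, 0.7), a distance of √(2.9² + 0.3²) ≈ 2.9.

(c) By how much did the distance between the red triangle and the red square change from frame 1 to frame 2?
+1.4

Distance in frame 1: 6.2. Distance in frame 2: 7.6.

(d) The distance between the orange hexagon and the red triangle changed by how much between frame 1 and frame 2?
+0.2

Distance in frame 1: 9.1. Distance in frame 2: 9.3.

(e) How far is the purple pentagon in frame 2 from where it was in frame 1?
1.2

The purple pentagon moved from (9.5, 6.2) to (8.4, 6.6), a distance of √(1.1² + 0.4²) ≈ 1.2.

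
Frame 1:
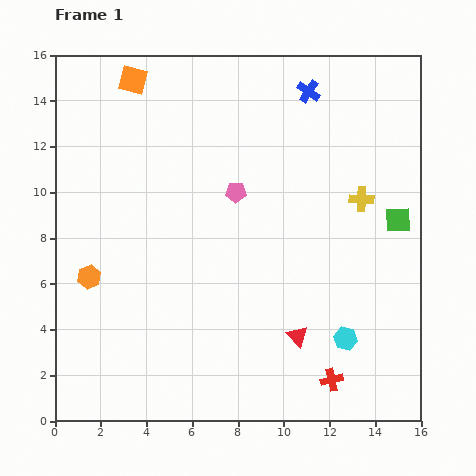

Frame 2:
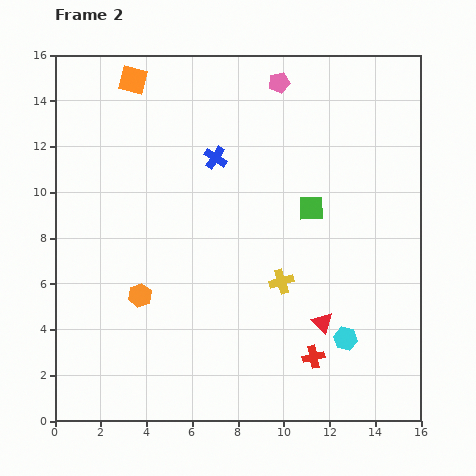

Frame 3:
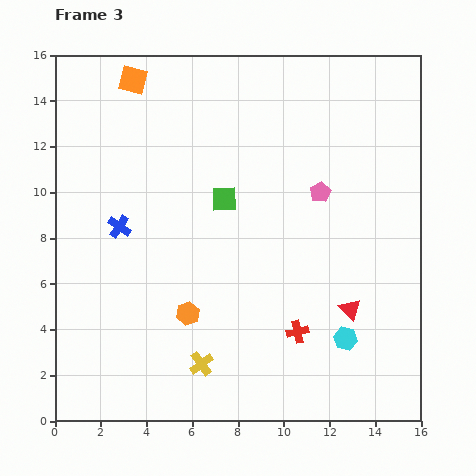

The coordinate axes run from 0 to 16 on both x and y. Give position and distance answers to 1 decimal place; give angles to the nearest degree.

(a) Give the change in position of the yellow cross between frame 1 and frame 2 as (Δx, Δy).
(-3.5, -3.6)

The yellow cross was at (13.4, 9.7) in frame 1 and (9.9, 6.1) in frame 2.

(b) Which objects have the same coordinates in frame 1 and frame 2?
the cyan hexagon, the orange square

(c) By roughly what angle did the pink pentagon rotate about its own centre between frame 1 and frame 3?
30° counter-clockwise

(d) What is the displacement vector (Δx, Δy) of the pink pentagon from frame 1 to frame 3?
(3.7, 0.0)

The pink pentagon was at (7.9, 10.0) in frame 1 and (11.6, 10.0) in frame 3.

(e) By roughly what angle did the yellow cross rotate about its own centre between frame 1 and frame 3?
39° counter-clockwise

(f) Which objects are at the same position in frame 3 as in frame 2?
the cyan hexagon, the orange square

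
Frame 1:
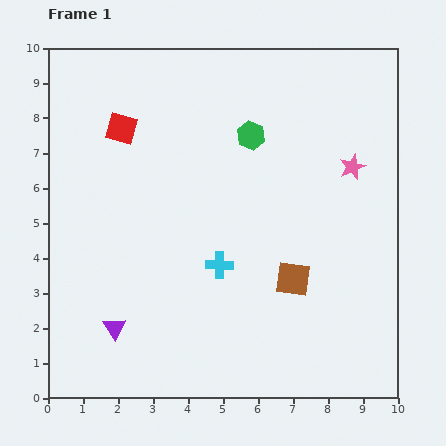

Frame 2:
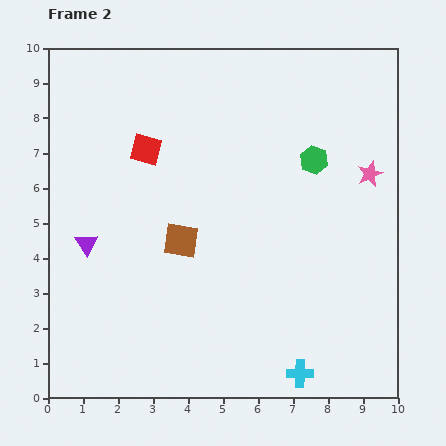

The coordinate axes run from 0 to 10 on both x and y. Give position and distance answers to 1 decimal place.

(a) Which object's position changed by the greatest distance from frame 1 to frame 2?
the cyan cross

(moved 3.9; next 3.4)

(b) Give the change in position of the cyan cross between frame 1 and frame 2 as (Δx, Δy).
(2.3, -3.1)

The cyan cross was at (4.9, 3.8) in frame 1 and (7.2, 0.7) in frame 2.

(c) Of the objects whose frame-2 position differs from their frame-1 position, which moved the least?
the pink star

(moved 0.5)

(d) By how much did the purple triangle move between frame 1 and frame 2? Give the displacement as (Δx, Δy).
(-0.8, 2.4)

The purple triangle was at (1.9, 2.0) in frame 1 and (1.1, 4.4) in frame 2.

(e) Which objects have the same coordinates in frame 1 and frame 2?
none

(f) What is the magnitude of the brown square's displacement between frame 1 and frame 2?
3.4

The brown square moved from (7.0, 3.4) to (3.8, 4.5), a distance of √(3.2² + 1.1²) ≈ 3.4.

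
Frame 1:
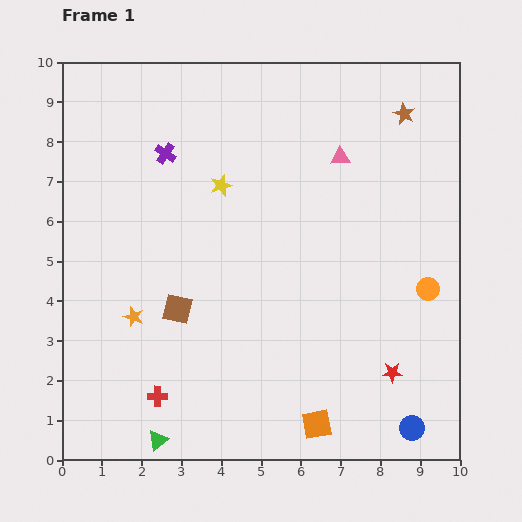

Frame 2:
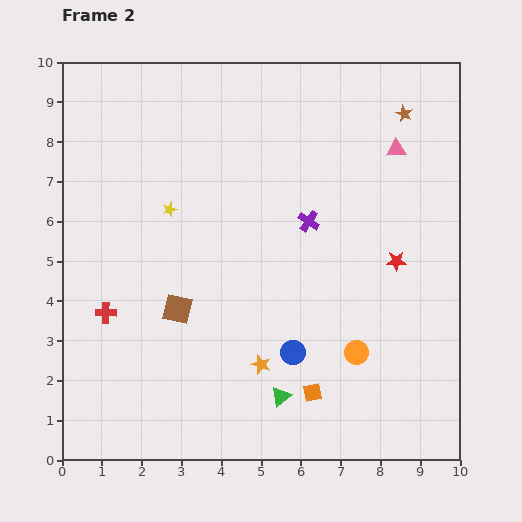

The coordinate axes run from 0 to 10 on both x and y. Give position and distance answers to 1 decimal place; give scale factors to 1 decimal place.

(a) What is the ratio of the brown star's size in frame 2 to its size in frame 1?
0.8×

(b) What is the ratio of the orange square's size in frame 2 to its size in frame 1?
0.6×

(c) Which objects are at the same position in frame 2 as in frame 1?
the brown square, the brown star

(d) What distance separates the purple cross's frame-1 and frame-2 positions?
4.0

The purple cross moved from (2.6, 7.7) to (6.2, 6.0), a distance of √(3.6² + 1.7²) ≈ 4.0.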